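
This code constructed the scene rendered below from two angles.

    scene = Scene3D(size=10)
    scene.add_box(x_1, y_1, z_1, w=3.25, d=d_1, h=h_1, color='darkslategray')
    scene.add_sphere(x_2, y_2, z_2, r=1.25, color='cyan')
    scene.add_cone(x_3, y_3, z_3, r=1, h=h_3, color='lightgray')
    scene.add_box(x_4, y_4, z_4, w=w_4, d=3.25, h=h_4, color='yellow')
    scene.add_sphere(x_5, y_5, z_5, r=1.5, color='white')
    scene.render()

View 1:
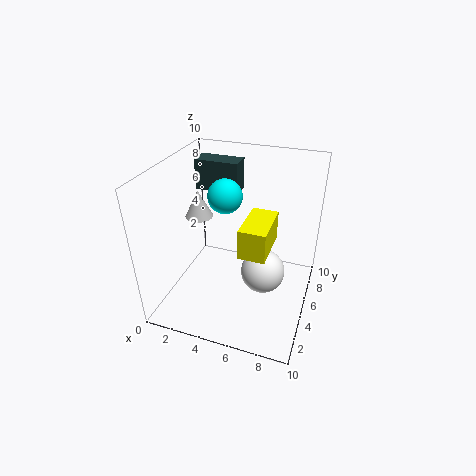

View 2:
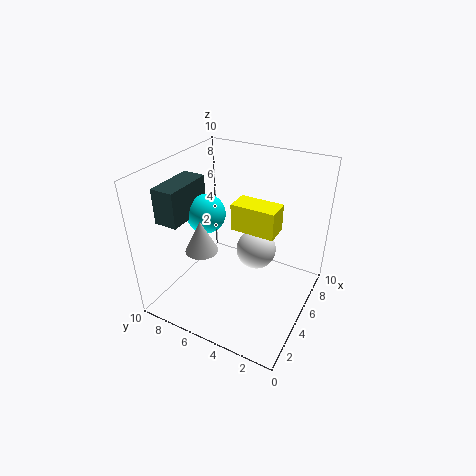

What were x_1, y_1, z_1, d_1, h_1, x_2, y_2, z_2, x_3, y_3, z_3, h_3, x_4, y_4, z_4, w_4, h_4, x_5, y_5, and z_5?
x_1 = 1
y_1 = 7
z_1 = 7.25
d_1 = 1.5
h_1 = 2.25
x_2 = 3.5
y_2 = 6.5
z_2 = 7.25
x_3 = 1.75
y_3 = 5.75
z_3 = 5.75
h_3 = 2
x_4 = 5.75
y_4 = 2.75
z_4 = 5
w_4 = 1.75
h_4 = 2
x_5 = 7
y_5 = 4.5
z_5 = 3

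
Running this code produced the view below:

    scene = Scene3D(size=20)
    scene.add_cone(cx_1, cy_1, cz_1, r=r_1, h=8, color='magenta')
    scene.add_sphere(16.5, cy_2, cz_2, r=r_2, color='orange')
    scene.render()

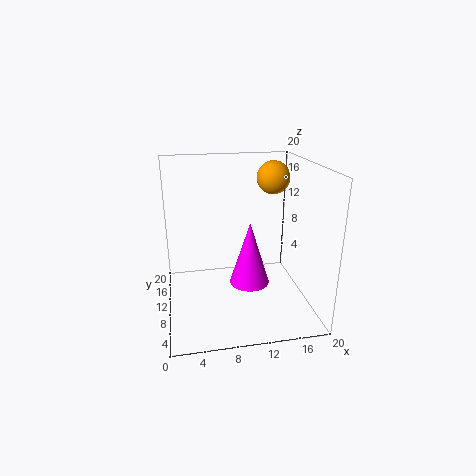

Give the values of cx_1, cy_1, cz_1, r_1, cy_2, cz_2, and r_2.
cx_1 = 10.5, cy_1 = 5, cz_1 = 6, r_1 = 2.5, cy_2 = 15.5, cz_2 = 17, r_2 = 2.5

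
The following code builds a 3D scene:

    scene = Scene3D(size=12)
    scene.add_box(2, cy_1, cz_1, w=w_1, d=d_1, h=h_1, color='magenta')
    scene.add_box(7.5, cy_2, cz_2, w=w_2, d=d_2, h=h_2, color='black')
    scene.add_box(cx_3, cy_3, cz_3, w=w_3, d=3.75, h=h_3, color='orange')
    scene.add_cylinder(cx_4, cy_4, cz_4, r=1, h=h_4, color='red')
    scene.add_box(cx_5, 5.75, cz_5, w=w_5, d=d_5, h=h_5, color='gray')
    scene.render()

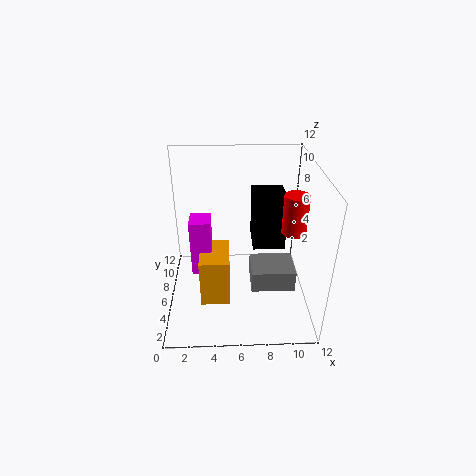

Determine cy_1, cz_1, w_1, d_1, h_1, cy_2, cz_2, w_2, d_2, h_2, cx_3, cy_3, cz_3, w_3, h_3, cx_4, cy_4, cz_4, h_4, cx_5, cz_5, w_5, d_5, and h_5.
cy_1 = 5.75
cz_1 = 2.5
w_1 = 1.75
d_1 = 2
h_1 = 5
cy_2 = 8.25
cz_2 = 3.25
w_2 = 3
d_2 = 3.5
h_2 = 5
cx_3 = 2.75
cy_3 = 4
cz_3 = 0.5
w_3 = 2.5
h_3 = 4.25
cx_4 = 10.5
cy_4 = 5.5
cz_4 = 6.75
h_4 = 3.25
cx_5 = 7.25
cz_5 = 0.25
w_5 = 4
d_5 = 3.25
h_5 = 2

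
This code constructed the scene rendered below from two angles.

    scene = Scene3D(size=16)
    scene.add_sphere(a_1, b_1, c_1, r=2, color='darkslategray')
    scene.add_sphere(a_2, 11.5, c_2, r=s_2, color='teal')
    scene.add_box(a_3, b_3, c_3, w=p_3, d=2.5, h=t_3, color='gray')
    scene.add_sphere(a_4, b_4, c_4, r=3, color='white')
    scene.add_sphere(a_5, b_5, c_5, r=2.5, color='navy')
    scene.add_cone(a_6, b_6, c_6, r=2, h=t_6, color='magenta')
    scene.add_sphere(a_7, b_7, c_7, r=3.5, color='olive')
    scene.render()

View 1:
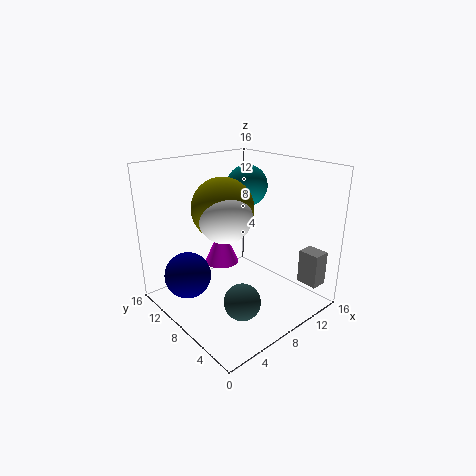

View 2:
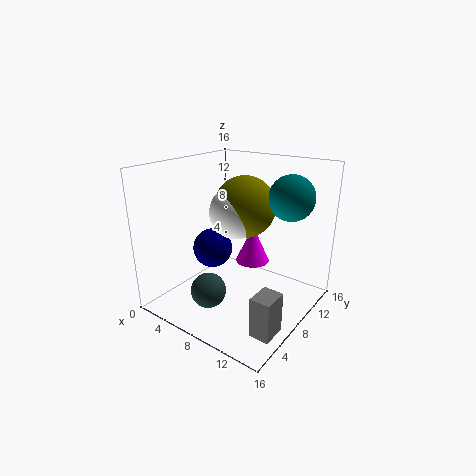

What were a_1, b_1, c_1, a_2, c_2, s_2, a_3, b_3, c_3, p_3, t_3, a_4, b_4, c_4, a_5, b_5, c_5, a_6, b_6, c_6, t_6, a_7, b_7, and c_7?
a_1 = 6; b_1 = 5; c_1 = 2; a_2 = 12.5; c_2 = 12.5; s_2 = 2.5; a_3 = 14; b_3 = 1.5; c_3 = 2; p_3 = 2; t_3 = 4; a_4 = 7; b_4 = 9; c_4 = 10.5; a_5 = 2.5; b_5 = 10; c_5 = 4.5; a_6 = 8; b_6 = 11; c_6 = 4; t_6 = 4.5; a_7 = 7.5; b_7 = 10; c_7 = 11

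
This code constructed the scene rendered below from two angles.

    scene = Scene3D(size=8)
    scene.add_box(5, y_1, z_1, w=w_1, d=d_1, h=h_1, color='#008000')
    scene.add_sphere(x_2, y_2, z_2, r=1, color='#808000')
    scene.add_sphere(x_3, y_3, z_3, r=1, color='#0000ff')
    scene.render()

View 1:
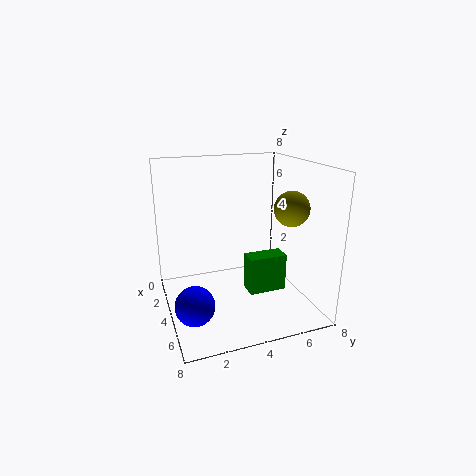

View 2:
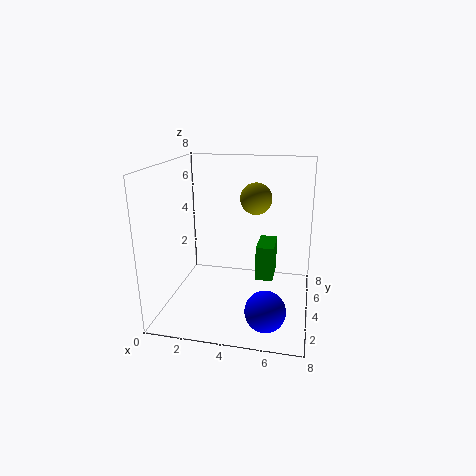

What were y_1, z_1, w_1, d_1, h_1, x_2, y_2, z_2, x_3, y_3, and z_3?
y_1 = 4; z_1 = 1.5; w_1 = 1; d_1 = 2; h_1 = 2; x_2 = 4.5; y_2 = 7; z_2 = 5.5; x_3 = 6; y_3 = 1; z_3 = 1.5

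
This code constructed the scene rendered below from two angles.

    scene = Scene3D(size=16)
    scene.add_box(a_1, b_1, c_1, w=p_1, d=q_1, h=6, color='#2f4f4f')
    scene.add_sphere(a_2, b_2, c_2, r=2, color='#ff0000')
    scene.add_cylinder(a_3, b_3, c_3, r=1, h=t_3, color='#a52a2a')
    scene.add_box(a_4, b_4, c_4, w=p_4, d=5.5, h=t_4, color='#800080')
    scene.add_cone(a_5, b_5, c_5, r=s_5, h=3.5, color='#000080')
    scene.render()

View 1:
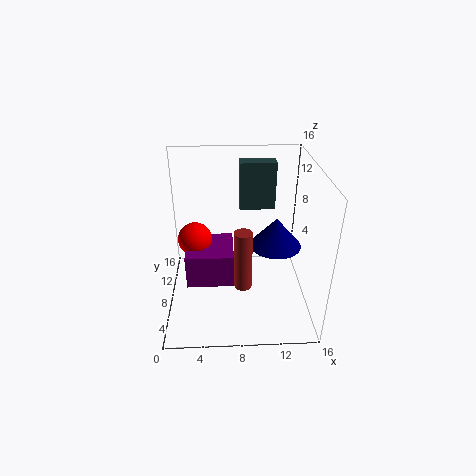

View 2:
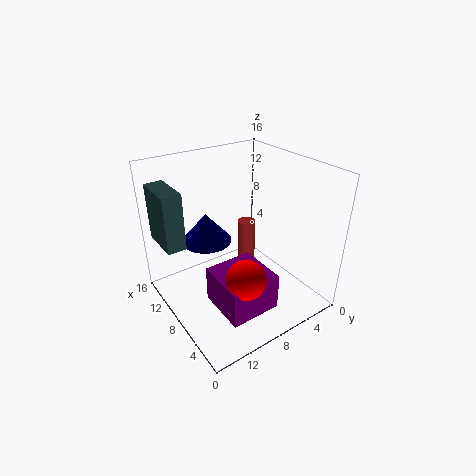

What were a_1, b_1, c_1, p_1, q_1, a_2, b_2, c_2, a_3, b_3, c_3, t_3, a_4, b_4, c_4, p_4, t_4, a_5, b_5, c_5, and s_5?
a_1 = 8.5
b_1 = 14
c_1 = 8.5
p_1 = 4.5
q_1 = 2
a_2 = 3
b_2 = 10.5
c_2 = 6.5
a_3 = 8.5
b_3 = 6.5
c_3 = 2.5
t_3 = 7
a_4 = 2
b_4 = 7
c_4 = 2
p_4 = 5.5
t_4 = 4
a_5 = 12.5
b_5 = 9.5
c_5 = 6
s_5 = 3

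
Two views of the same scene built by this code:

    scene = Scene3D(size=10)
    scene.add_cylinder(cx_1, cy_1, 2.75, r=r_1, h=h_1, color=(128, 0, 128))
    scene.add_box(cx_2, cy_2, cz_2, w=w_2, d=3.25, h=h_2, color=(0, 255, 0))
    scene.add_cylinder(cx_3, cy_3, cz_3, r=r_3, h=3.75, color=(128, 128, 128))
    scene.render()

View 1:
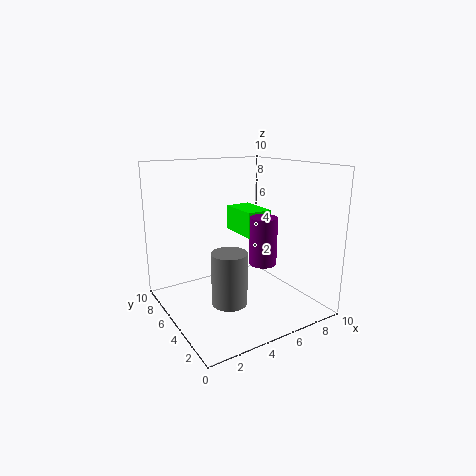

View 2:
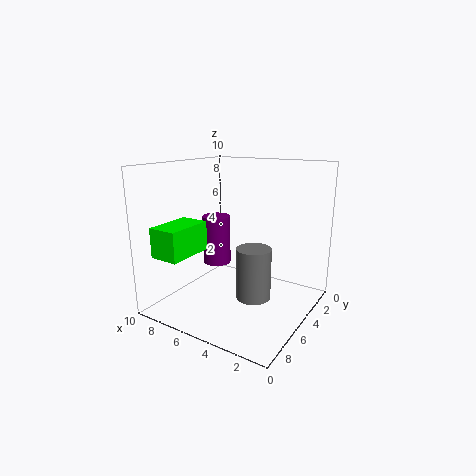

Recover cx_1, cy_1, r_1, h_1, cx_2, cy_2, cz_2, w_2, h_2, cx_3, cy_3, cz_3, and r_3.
cx_1 = 7; cy_1 = 4.75; r_1 = 1; h_1 = 3.5; cx_2 = 6.75; cy_2 = 6.25; cz_2 = 4.25; w_2 = 2; h_2 = 2; cx_3 = 4; cy_3 = 4.5; cz_3 = 0.5; r_3 = 1.25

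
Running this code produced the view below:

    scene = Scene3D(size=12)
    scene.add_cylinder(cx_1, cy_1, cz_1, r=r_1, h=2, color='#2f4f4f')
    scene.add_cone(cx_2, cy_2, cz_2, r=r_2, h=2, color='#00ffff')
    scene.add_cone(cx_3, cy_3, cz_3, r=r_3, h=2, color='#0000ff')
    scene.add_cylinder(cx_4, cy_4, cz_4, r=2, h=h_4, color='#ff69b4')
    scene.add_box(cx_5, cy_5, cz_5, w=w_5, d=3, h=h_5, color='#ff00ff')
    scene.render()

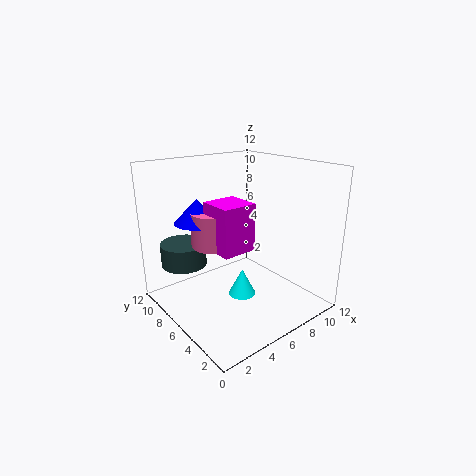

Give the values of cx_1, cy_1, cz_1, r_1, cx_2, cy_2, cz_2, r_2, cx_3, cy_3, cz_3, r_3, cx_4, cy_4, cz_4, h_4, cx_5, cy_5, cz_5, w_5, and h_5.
cx_1 = 3
cy_1 = 10
cz_1 = 3
r_1 = 2
cx_2 = 4
cy_2 = 3
cz_2 = 3
r_2 = 1
cx_3 = 4
cy_3 = 9
cz_3 = 7
r_3 = 2
cx_4 = 5
cy_4 = 8
cz_4 = 5
h_4 = 3
cx_5 = 4
cy_5 = 5
cz_5 = 5
w_5 = 3
h_5 = 4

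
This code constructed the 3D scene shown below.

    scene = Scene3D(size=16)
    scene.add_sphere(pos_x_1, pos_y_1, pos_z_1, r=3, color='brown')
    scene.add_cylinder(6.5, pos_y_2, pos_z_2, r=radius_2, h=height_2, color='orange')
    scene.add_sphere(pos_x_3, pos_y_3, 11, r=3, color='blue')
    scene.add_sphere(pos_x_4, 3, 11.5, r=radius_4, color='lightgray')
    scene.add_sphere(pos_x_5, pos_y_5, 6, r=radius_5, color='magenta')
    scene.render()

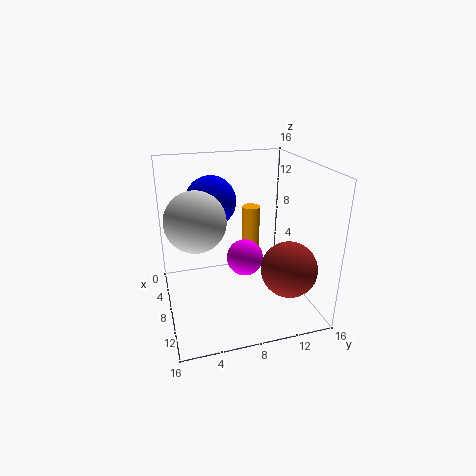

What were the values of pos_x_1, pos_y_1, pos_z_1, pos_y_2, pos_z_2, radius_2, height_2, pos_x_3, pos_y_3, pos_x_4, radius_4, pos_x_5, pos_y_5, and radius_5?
pos_x_1 = 12; pos_y_1 = 12.5; pos_z_1 = 5.5; pos_y_2 = 10; pos_z_2 = 4.5; radius_2 = 1; height_2 = 6.5; pos_x_3 = 3.5; pos_y_3 = 6; pos_x_4 = 10.5; radius_4 = 3; pos_x_5 = 9; pos_y_5 = 8.5; radius_5 = 2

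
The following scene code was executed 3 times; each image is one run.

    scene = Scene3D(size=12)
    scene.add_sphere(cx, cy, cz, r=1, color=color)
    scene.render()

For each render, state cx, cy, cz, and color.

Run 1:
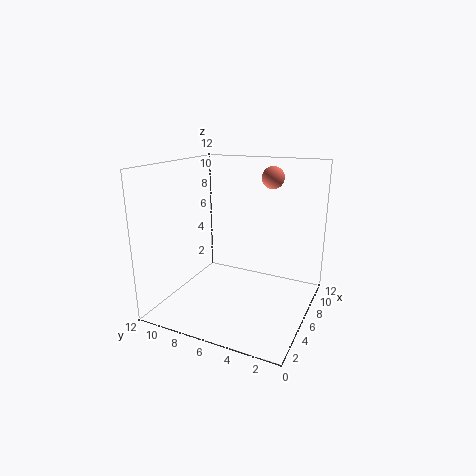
cx = 10; cy = 4.5; cz = 10.5; color = 'salmon'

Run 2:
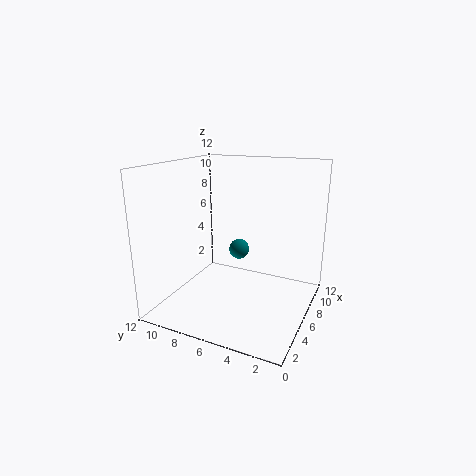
cx = 10.5; cy = 8; cz = 3; color = 'teal'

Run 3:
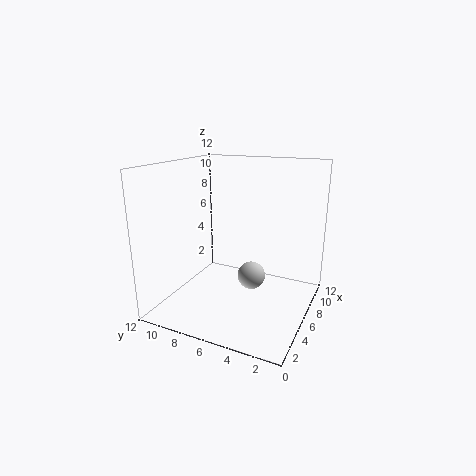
cx = 3; cy = 3.5; cz = 4.5; color = 'lightgray'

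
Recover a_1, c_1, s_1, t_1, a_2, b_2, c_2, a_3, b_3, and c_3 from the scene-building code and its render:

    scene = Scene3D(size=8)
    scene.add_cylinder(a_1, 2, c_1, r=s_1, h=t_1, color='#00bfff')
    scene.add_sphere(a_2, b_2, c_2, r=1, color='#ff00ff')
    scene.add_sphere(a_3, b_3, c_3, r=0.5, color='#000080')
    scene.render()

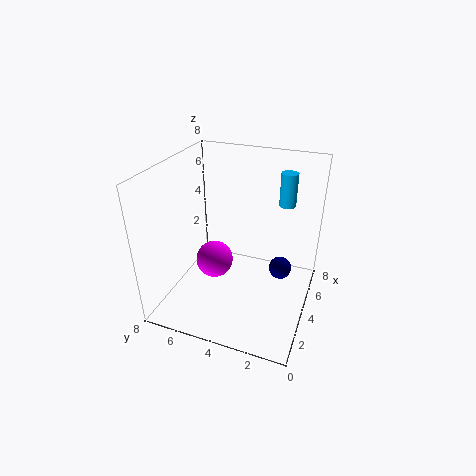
a_1 = 7, c_1 = 5, s_1 = 0.5, t_1 = 2, a_2 = 3, b_2 = 5, c_2 = 3, a_3 = 1.5, b_3 = 1, c_3 = 4.5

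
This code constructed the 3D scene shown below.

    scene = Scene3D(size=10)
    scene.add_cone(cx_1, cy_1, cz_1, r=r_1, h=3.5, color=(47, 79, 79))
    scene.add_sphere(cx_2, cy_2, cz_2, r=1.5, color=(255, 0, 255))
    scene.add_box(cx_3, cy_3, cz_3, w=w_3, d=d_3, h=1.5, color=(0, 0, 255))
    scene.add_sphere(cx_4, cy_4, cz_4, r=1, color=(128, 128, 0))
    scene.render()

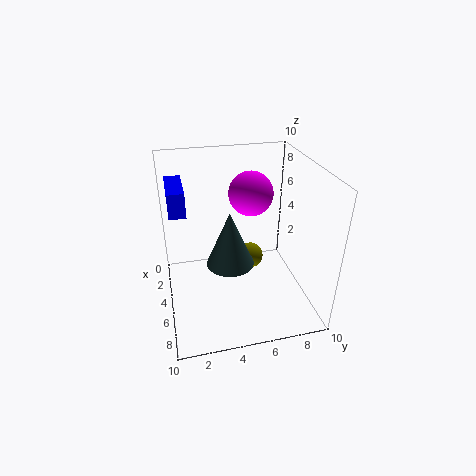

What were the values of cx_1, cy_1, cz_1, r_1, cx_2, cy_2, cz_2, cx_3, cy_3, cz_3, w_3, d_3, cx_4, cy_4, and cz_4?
cx_1 = 7
cy_1 = 4
cz_1 = 4.5
r_1 = 1.5
cx_2 = 4.5
cy_2 = 6
cz_2 = 8
cx_3 = 4
cy_3 = 0.5
cz_3 = 8
w_3 = 3
d_3 = 1
cx_4 = 3
cy_4 = 6.5
cz_4 = 2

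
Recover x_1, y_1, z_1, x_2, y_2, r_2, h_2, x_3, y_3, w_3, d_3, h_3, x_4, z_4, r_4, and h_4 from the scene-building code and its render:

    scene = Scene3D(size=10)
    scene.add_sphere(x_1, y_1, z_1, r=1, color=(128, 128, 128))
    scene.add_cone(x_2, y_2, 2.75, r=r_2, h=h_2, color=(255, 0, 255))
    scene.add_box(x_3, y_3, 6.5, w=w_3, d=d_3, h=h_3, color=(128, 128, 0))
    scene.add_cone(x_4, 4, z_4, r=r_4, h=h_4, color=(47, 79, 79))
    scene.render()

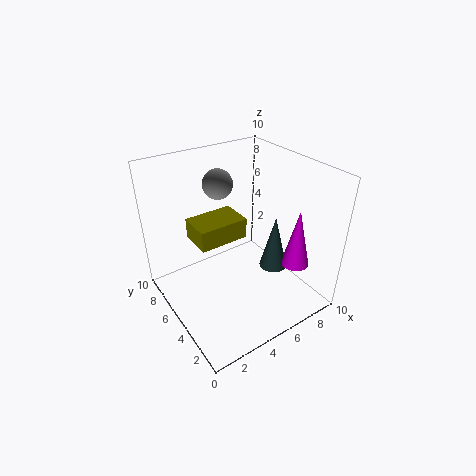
x_1 = 4.25
y_1 = 6.25
z_1 = 8.75
x_2 = 8.5
y_2 = 2.75
r_2 = 1
h_2 = 4.25
x_3 = 1.25
y_3 = 3
w_3 = 3
d_3 = 2
h_3 = 1.25
x_4 = 7.5
z_4 = 2.25
r_4 = 1
h_4 = 4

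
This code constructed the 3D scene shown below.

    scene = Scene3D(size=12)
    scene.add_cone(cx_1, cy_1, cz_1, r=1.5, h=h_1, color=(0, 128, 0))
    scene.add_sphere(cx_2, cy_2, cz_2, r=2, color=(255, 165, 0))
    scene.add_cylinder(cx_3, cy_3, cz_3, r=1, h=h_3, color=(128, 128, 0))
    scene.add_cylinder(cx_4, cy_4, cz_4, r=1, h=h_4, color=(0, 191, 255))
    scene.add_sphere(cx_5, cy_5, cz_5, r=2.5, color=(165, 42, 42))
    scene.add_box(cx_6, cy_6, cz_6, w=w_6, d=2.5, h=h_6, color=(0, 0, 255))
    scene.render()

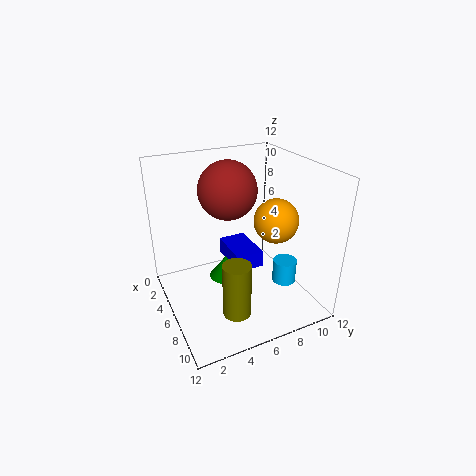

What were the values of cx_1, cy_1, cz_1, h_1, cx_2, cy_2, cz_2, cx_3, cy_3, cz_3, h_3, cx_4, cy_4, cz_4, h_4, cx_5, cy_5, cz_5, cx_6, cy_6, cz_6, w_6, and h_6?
cx_1 = 4.5; cy_1 = 5.5; cz_1 = 1.5; h_1 = 2; cx_2 = 5.5; cy_2 = 10; cz_2 = 6.5; cx_3 = 11; cy_3 = 3.5; cz_3 = 3; h_3 = 4; cx_4 = 8; cy_4 = 9.5; cz_4 = 2; h_4 = 2; cx_5 = 4; cy_5 = 6; cz_5 = 9.5; cx_6 = 2; cy_6 = 6; cz_6 = 2.5; w_6 = 4; h_6 = 1.5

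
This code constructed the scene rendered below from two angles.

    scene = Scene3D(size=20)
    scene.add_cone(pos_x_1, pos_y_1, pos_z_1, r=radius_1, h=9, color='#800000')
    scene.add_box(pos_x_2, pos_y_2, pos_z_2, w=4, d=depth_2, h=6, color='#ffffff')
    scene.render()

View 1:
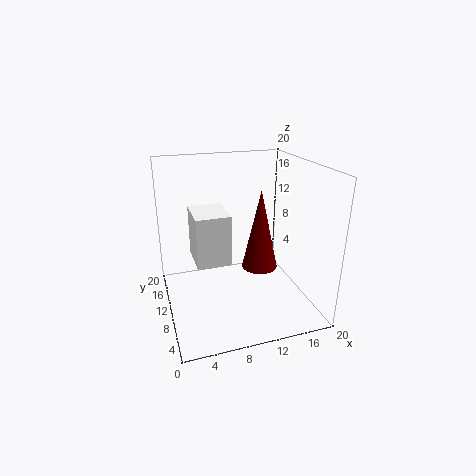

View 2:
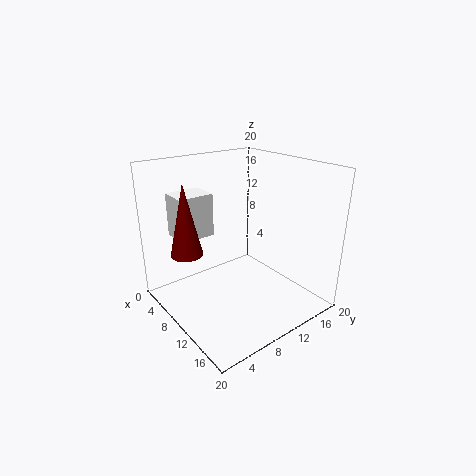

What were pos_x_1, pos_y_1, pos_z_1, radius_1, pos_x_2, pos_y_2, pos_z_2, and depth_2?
pos_x_1 = 10; pos_y_1 = 2; pos_z_1 = 10; radius_1 = 2; pos_x_2 = 3; pos_y_2 = 3; pos_z_2 = 10; depth_2 = 5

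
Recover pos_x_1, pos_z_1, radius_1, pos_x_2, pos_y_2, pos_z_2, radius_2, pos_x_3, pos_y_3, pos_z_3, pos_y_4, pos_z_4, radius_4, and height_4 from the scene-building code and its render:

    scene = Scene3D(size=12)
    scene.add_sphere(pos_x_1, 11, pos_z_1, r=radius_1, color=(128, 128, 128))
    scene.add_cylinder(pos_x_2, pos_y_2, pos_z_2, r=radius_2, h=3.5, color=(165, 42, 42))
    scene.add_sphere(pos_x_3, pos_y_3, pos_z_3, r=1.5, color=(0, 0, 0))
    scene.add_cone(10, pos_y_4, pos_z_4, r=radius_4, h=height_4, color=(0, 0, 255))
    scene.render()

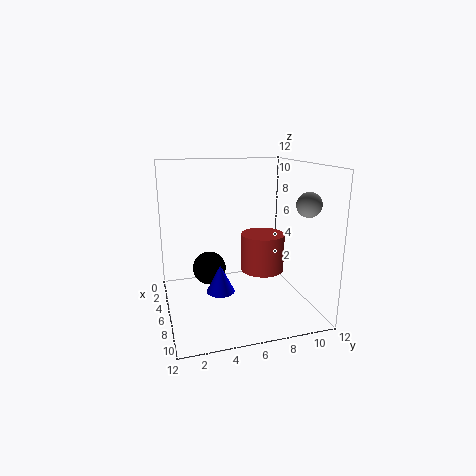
pos_x_1 = 8.5, pos_z_1 = 9, radius_1 = 1, pos_x_2 = 4, pos_y_2 = 9, pos_z_2 = 2, radius_2 = 2, pos_x_3 = 3.5, pos_y_3 = 4, pos_z_3 = 2.5, pos_y_4 = 3.5, pos_z_4 = 3.5, radius_4 = 1, height_4 = 2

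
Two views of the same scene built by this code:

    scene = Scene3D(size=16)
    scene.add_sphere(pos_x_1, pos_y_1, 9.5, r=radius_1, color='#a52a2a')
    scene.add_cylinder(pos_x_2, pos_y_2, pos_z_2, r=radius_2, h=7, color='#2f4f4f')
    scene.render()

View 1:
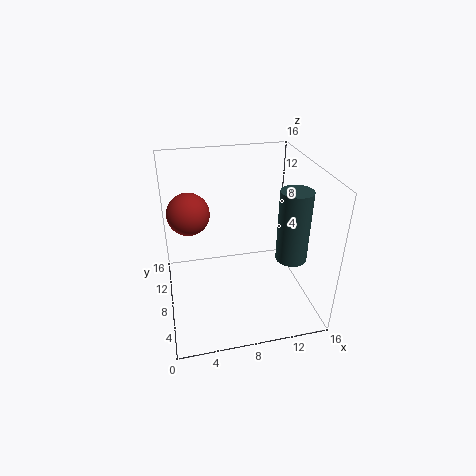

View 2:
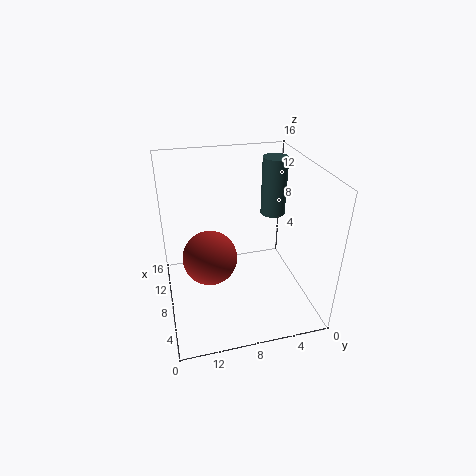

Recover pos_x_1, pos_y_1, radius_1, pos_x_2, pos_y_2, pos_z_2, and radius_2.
pos_x_1 = 3, pos_y_1 = 12, radius_1 = 2.5, pos_x_2 = 12, pos_y_2 = 2.5, pos_z_2 = 8.5, radius_2 = 1.5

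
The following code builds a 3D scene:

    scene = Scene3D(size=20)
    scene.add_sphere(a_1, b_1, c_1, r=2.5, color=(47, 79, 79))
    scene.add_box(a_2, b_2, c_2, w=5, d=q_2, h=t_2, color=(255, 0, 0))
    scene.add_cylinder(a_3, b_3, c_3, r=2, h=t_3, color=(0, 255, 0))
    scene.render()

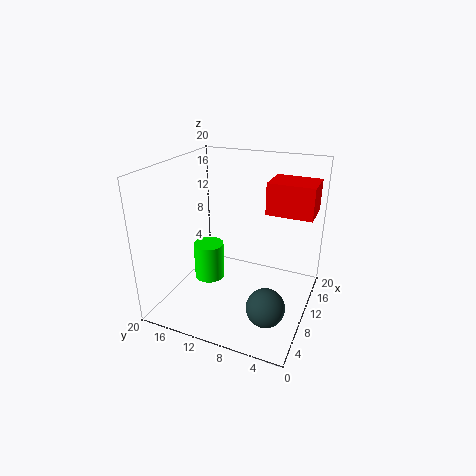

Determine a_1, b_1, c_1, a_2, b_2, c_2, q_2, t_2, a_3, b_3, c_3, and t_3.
a_1 = 5, b_1 = 4, c_1 = 3.5, a_2 = 12.5, b_2 = 0.5, c_2 = 13, q_2 = 6.5, t_2 = 4.5, a_3 = 7, b_3 = 13, c_3 = 5, t_3 = 5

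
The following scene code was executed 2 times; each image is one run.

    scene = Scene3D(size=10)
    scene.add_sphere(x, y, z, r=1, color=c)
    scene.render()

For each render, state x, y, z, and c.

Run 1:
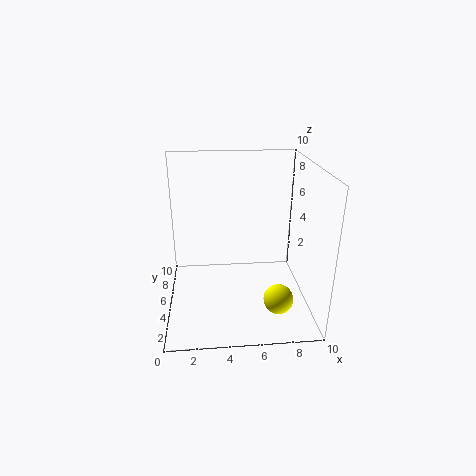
x = 7.5, y = 2.5, z = 1.5, c = 'yellow'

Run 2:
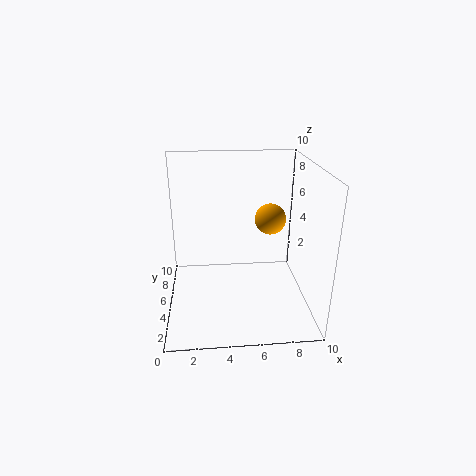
x = 7, y = 4, z = 6.75, c = 'orange'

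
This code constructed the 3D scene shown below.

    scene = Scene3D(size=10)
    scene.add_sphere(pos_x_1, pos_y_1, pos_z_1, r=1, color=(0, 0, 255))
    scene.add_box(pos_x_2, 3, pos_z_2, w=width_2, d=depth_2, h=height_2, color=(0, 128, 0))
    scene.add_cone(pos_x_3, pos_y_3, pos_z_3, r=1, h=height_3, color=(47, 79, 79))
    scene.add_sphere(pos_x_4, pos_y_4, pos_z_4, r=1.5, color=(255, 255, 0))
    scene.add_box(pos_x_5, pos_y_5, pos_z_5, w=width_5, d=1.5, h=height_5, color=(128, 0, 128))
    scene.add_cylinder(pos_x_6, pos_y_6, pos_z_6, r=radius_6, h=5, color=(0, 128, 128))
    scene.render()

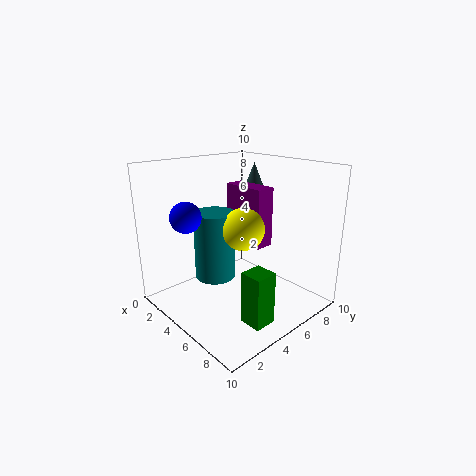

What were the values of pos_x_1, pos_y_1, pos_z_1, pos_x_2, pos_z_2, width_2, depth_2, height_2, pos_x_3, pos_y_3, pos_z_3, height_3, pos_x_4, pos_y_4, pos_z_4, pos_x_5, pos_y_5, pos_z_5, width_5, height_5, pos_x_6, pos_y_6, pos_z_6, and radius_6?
pos_x_1 = 4; pos_y_1 = 1.5; pos_z_1 = 7; pos_x_2 = 7.5; pos_z_2 = 0.5; width_2 = 1.5; depth_2 = 1.5; height_2 = 3.5; pos_x_3 = 2.5; pos_y_3 = 9; pos_z_3 = 7; height_3 = 2.5; pos_x_4 = 5; pos_y_4 = 5.5; pos_z_4 = 5.5; pos_x_5 = 1.5; pos_y_5 = 7; pos_z_5 = 3.5; width_5 = 3.5; height_5 = 4.5; pos_x_6 = 3; pos_y_6 = 4.5; pos_z_6 = 1.5; radius_6 = 1.5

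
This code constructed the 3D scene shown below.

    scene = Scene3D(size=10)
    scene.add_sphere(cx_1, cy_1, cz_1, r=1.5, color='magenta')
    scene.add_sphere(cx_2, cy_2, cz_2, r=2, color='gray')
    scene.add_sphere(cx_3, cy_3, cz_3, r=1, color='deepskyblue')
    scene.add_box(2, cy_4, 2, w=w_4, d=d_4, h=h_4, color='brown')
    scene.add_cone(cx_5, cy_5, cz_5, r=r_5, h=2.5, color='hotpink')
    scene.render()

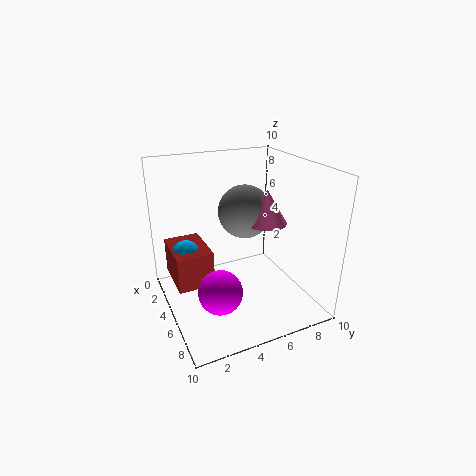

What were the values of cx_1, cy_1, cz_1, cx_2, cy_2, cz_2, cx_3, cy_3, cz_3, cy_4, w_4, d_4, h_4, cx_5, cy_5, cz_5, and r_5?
cx_1 = 6.5; cy_1 = 3; cz_1 = 2; cx_2 = 3; cy_2 = 6.5; cz_2 = 6; cx_3 = 4; cy_3 = 1.5; cz_3 = 4; cy_4 = 0.5; w_4 = 3.5; d_4 = 2.5; h_4 = 2.5; cx_5 = 4.5; cy_5 = 7.5; cz_5 = 5.5; r_5 = 1.5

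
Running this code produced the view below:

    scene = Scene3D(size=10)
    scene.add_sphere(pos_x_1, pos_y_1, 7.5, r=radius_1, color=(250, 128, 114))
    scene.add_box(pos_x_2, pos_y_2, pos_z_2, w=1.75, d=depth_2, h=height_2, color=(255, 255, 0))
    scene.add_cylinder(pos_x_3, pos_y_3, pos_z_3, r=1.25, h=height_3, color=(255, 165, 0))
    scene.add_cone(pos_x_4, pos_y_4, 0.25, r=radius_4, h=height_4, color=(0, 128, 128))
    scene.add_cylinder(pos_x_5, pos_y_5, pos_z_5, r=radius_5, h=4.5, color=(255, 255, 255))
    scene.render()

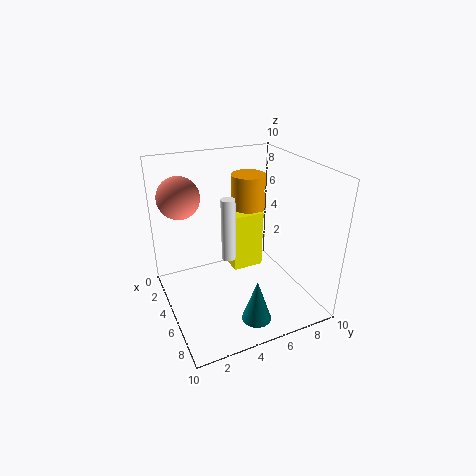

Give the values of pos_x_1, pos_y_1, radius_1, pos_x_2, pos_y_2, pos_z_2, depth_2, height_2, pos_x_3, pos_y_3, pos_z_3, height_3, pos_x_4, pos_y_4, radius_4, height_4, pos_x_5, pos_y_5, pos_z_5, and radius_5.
pos_x_1 = 2.25; pos_y_1 = 1.75; radius_1 = 1.5; pos_x_2 = 2.75; pos_y_2 = 5; pos_z_2 = 2; depth_2 = 2.25; height_2 = 4.25; pos_x_3 = 3; pos_y_3 = 6.75; pos_z_3 = 5.5; height_3 = 3.25; pos_x_4 = 8; pos_y_4 = 5; radius_4 = 1; height_4 = 3; pos_x_5 = 4.5; pos_y_5 = 4.5; pos_z_5 = 3.25; radius_5 = 0.5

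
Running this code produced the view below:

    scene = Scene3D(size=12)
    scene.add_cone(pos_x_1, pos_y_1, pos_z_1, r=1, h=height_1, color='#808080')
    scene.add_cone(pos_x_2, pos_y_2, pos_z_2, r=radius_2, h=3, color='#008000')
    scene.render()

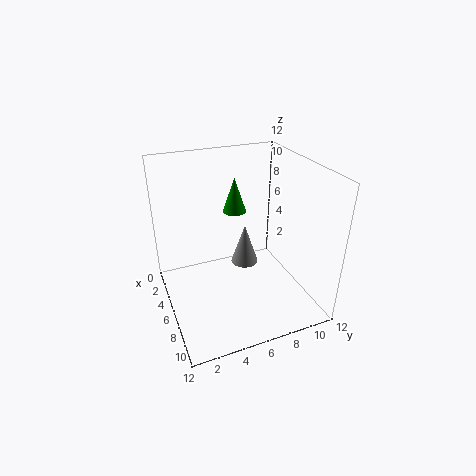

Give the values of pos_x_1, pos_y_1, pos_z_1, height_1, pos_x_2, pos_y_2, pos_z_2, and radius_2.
pos_x_1 = 8.5; pos_y_1 = 5.5; pos_z_1 = 5.5; height_1 = 3; pos_x_2 = 4; pos_y_2 = 6.5; pos_z_2 = 7.5; radius_2 = 1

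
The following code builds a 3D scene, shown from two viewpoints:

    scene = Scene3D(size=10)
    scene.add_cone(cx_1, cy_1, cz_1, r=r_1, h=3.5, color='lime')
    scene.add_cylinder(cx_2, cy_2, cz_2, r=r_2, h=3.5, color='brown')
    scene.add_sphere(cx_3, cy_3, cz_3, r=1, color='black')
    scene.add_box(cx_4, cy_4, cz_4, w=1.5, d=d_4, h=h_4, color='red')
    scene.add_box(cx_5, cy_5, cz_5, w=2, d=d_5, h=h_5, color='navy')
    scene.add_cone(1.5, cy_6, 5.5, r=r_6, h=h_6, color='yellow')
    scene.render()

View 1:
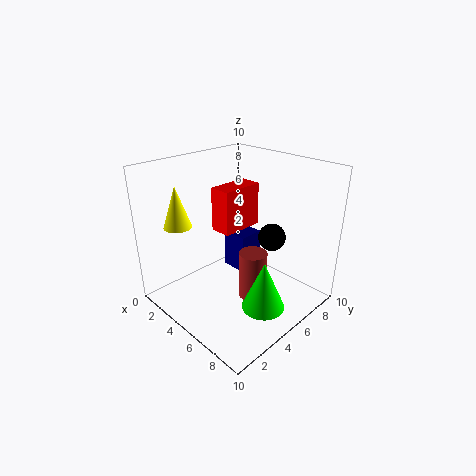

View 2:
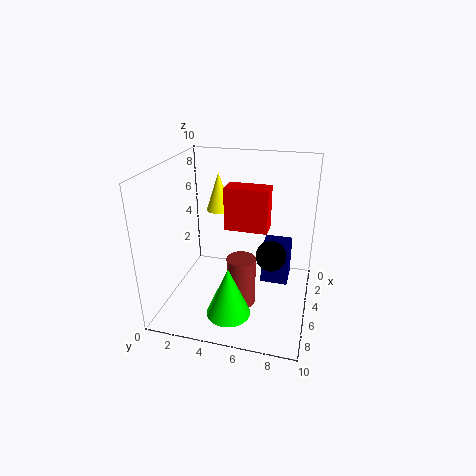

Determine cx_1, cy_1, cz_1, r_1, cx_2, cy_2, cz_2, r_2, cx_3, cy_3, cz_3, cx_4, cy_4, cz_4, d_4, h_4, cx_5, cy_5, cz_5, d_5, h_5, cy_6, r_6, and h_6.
cx_1 = 7.5
cy_1 = 5
cz_1 = 0.5
r_1 = 1.5
cx_2 = 6
cy_2 = 5.5
cz_2 = 0.5
r_2 = 1
cx_3 = 6
cy_3 = 7.5
cz_3 = 4.5
cx_4 = 3.5
cy_4 = 4
cz_4 = 5.5
d_4 = 3
h_4 = 3
cx_5 = 2
cy_5 = 6.5
cz_5 = 1
d_5 = 2
h_5 = 3
cy_6 = 2.5
r_6 = 1
h_6 = 3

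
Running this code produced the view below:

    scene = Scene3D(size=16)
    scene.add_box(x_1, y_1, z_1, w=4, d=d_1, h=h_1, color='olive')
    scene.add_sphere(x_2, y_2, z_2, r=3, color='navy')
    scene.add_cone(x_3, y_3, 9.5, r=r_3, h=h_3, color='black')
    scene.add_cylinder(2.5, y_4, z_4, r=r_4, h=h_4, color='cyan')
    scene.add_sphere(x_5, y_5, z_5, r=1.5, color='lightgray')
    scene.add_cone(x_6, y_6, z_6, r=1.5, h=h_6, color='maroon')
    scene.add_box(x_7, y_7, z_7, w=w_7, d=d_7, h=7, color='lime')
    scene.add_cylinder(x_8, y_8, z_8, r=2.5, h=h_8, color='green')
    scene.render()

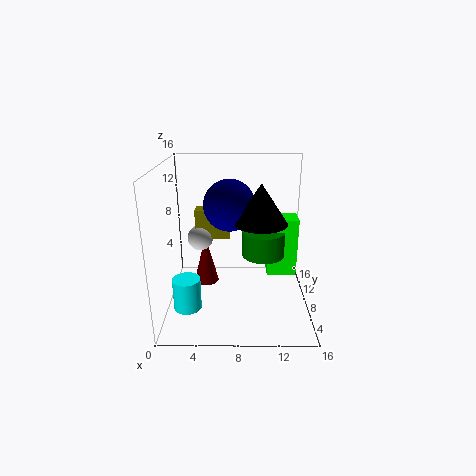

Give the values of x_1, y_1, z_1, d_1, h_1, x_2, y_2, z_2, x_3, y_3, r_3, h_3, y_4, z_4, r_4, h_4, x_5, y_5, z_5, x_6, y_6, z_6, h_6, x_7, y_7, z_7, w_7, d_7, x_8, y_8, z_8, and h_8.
x_1 = 3, y_1 = 10, z_1 = 7, d_1 = 2, h_1 = 3.5, x_2 = 7, y_2 = 10.5, z_2 = 11, x_3 = 10.5, y_3 = 8.5, r_3 = 3, h_3 = 4.5, y_4 = 5, z_4 = 1, r_4 = 1.5, h_4 = 3.5, x_5 = 3.5, y_5 = 10.5, z_5 = 7, x_6 = 4, y_6 = 11, z_6 = 1, h_6 = 6, x_7 = 11.5, y_7 = 9.5, z_7 = 2.5, w_7 = 3.5, d_7 = 3, x_8 = 11, y_8 = 10, z_8 = 5, h_8 = 3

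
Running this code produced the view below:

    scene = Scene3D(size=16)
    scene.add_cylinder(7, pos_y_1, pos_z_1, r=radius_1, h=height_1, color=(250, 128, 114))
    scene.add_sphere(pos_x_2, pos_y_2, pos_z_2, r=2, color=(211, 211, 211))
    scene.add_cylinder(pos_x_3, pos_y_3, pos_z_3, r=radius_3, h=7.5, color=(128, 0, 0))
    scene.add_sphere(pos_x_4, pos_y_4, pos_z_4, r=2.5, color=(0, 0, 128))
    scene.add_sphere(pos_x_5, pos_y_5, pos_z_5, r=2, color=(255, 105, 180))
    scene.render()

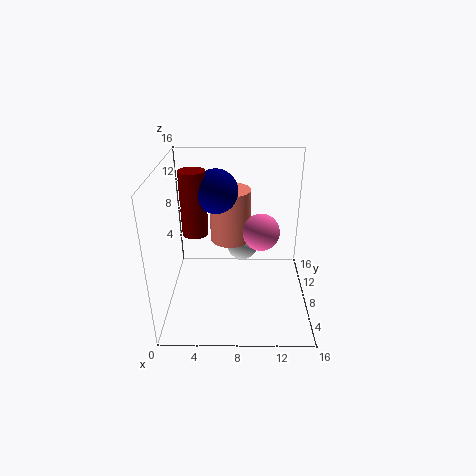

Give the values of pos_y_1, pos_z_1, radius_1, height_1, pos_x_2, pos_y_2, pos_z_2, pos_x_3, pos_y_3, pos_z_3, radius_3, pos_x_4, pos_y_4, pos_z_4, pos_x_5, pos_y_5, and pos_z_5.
pos_y_1 = 12.5
pos_z_1 = 5.5
radius_1 = 2.5
height_1 = 6.5
pos_x_2 = 8.5
pos_y_2 = 13.5
pos_z_2 = 4
pos_x_3 = 3
pos_y_3 = 10
pos_z_3 = 7.5
radius_3 = 1.5
pos_x_4 = 5.5
pos_y_4 = 10.5
pos_z_4 = 12.5
pos_x_5 = 10.5
pos_y_5 = 7.5
pos_z_5 = 9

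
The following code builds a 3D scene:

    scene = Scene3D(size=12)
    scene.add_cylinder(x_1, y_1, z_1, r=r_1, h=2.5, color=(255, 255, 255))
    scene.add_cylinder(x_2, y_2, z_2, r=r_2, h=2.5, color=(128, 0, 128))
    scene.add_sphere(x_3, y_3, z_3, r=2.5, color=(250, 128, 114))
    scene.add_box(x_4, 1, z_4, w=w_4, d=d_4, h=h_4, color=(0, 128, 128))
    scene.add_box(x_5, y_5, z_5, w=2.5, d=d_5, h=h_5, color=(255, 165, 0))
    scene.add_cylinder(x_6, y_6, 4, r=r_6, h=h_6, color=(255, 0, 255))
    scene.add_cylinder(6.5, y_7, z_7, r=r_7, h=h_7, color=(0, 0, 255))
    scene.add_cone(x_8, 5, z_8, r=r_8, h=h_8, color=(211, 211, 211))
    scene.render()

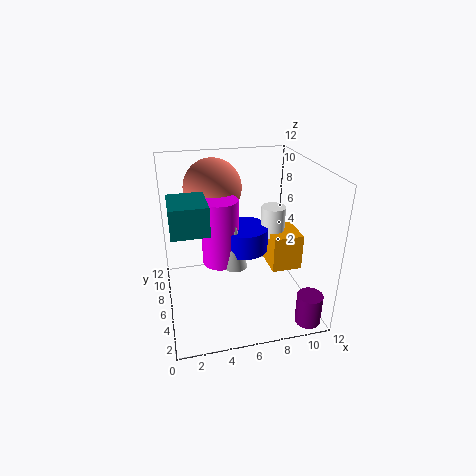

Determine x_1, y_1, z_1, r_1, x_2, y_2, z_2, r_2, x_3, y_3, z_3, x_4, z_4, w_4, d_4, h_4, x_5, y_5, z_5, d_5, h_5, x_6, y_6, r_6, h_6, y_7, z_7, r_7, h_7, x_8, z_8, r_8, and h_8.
x_1 = 9
y_1 = 6
z_1 = 6
r_1 = 1
x_2 = 10.5
y_2 = 1
z_2 = 0.5
r_2 = 1
x_3 = 4.5
y_3 = 9
z_3 = 9.5
x_4 = 0.5
z_4 = 9
w_4 = 2.5
d_4 = 3
h_4 = 2
x_5 = 8.5
y_5 = 4
z_5 = 3.5
d_5 = 3
h_5 = 3
x_6 = 4.5
y_6 = 6
r_6 = 1.5
h_6 = 5.5
y_7 = 6
z_7 = 5
r_7 = 2
h_7 = 2
x_8 = 5.5
z_8 = 4
r_8 = 1
h_8 = 4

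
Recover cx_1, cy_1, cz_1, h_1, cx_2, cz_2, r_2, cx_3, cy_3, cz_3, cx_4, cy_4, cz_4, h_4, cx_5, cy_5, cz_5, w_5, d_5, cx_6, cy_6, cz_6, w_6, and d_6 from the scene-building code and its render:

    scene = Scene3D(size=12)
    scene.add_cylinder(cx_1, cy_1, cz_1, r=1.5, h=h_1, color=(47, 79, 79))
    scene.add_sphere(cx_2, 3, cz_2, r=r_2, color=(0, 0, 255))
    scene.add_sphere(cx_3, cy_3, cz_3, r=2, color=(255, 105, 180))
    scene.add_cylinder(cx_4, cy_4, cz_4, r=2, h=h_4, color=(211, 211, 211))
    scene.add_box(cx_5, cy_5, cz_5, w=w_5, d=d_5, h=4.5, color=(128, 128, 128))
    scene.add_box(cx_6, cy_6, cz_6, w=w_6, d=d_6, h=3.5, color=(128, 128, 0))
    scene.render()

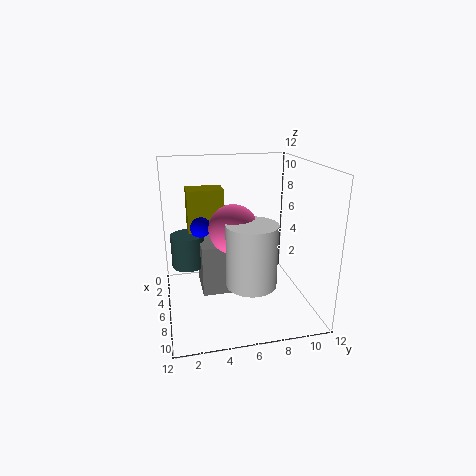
cx_1 = 3
cy_1 = 2
cz_1 = 2.5
h_1 = 3
cx_2 = 5
cz_2 = 7
r_2 = 1
cx_3 = 6.5
cy_3 = 5.5
cz_3 = 7
cx_4 = 8.5
cy_4 = 6.5
cz_4 = 3
h_4 = 5
cx_5 = 2
cy_5 = 3
cz_5 = 0.5
w_5 = 3.5
d_5 = 3
cx_6 = 3.5
cy_6 = 2
cz_6 = 6.5
w_6 = 2
d_6 = 3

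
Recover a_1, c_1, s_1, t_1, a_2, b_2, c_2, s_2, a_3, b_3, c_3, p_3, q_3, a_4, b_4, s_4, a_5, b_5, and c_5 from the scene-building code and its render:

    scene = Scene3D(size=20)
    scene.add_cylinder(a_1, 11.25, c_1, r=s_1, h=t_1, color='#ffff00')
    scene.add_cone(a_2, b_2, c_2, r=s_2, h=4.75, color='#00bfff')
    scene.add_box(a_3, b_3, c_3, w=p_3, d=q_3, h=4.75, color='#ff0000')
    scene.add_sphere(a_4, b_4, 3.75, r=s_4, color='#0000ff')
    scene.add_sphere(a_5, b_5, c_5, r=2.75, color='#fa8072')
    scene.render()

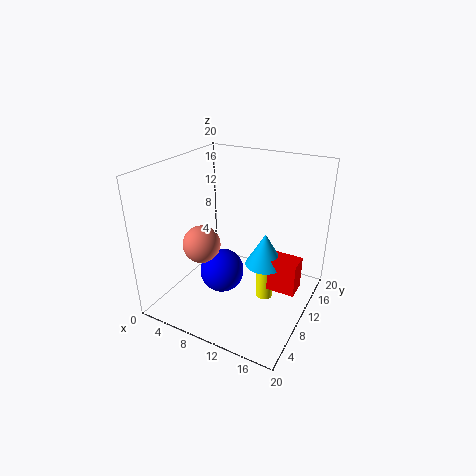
a_1 = 13.75, c_1 = 0.75, s_1 = 1.25, t_1 = 6.5, a_2 = 13.5, b_2 = 11.5, c_2 = 6, s_2 = 2.75, a_3 = 13.25, b_3 = 10.25, c_3 = 2.75, p_3 = 5.25, q_3 = 3, a_4 = 7.25, b_4 = 10, s_4 = 3.25, a_5 = 4.5, b_5 = 9, c_5 = 8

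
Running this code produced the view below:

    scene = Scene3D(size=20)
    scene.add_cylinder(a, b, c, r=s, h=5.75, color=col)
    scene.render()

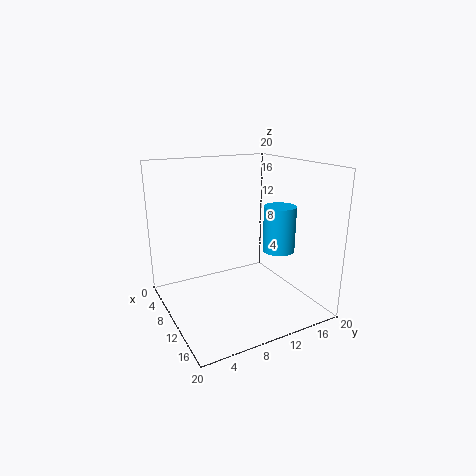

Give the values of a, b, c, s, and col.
a = 15.75, b = 12.75, c = 9.75, s = 2, col = 'deepskyblue'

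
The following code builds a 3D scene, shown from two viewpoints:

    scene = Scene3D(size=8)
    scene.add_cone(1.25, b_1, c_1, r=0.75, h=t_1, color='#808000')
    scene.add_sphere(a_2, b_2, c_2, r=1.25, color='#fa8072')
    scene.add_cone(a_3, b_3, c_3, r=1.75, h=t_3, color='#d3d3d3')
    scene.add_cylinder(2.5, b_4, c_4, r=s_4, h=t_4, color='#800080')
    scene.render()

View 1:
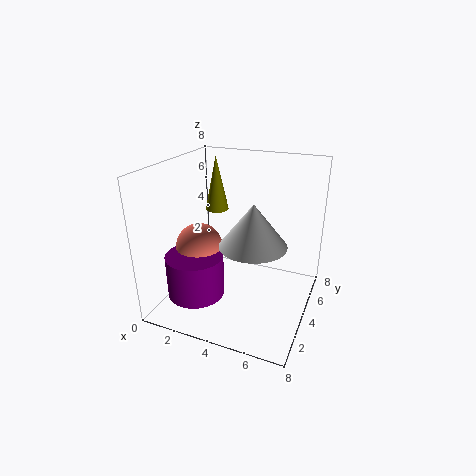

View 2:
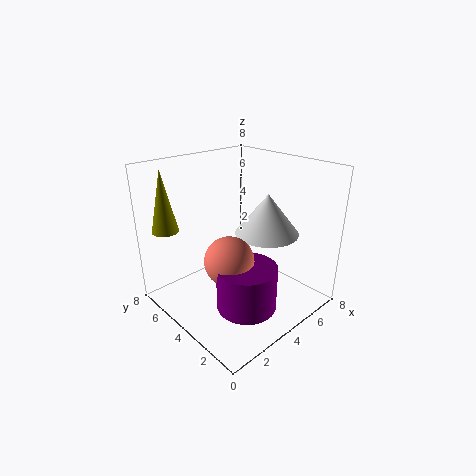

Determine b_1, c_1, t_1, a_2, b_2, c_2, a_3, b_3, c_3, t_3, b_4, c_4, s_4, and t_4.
b_1 = 7; c_1 = 4.25; t_1 = 3.5; a_2 = 2.25; b_2 = 2.75; c_2 = 3.75; a_3 = 5.25; b_3 = 3; c_3 = 4.25; t_3 = 2.25; b_4 = 1.75; c_4 = 1.5; s_4 = 1.5; t_4 = 2.25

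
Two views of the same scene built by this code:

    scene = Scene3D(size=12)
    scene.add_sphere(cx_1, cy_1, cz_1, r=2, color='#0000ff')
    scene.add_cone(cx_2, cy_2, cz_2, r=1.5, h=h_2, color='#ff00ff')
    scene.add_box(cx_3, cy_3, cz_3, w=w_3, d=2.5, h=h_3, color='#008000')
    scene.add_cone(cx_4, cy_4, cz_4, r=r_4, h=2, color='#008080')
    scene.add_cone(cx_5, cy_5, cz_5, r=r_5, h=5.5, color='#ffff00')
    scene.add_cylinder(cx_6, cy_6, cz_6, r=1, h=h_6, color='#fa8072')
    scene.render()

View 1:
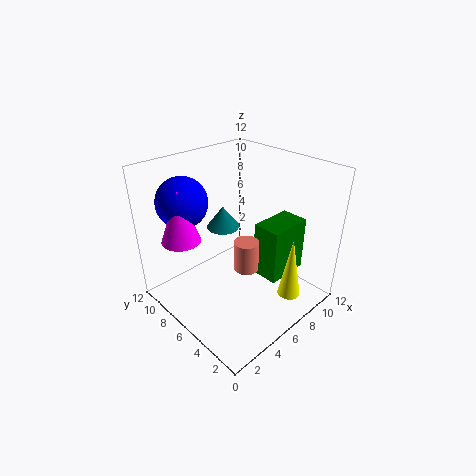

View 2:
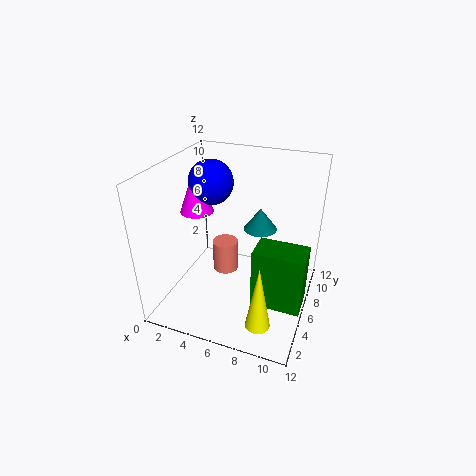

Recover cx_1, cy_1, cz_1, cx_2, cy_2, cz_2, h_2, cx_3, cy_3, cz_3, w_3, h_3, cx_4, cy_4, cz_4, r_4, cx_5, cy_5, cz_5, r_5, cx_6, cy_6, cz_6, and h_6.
cx_1 = 2.5, cy_1 = 8.5, cz_1 = 9.5, cx_2 = 1.5, cy_2 = 7.5, cz_2 = 7, h_2 = 4, cx_3 = 8, cy_3 = 3.5, cz_3 = 1.5, w_3 = 4, h_3 = 5, cx_4 = 7, cy_4 = 9, cz_4 = 5.5, r_4 = 1.5, cx_5 = 9, cy_5 = 2.5, cz_5 = 0.5, r_5 = 1, cx_6 = 5.5, cy_6 = 4.5, cz_6 = 4, h_6 = 2.5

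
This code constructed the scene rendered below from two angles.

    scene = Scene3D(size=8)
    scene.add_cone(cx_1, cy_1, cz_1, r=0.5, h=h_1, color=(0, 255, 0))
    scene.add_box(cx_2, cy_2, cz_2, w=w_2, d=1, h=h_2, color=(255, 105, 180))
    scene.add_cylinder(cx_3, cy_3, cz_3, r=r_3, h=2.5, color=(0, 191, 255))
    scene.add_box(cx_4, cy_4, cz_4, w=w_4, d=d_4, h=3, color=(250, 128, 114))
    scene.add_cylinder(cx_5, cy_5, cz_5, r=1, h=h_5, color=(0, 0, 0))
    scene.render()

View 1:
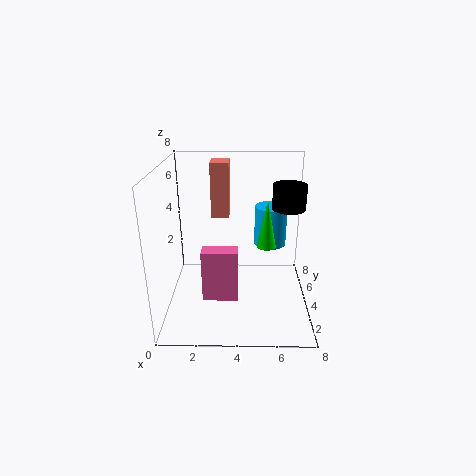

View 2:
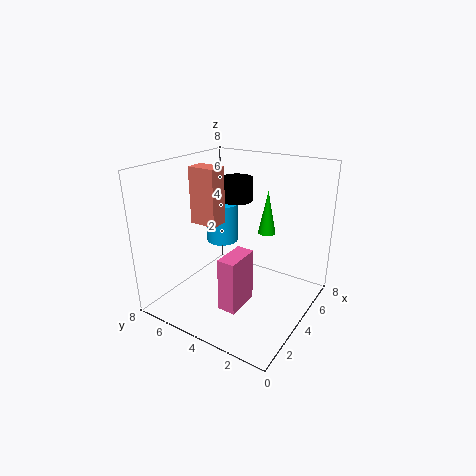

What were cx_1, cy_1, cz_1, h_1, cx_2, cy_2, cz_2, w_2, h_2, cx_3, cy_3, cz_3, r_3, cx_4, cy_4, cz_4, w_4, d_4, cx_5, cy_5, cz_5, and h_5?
cx_1 = 5.5; cy_1 = 3; cz_1 = 4; h_1 = 2.5; cx_2 = 2; cy_2 = 3; cz_2 = 0.5; w_2 = 2; h_2 = 3; cx_3 = 6; cy_3 = 6.5; cz_3 = 2.5; r_3 = 1; cx_4 = 2.5; cy_4 = 4.5; cz_4 = 5; w_4 = 1; d_4 = 1.5; cx_5 = 7; cy_5 = 6; cz_5 = 5; h_5 = 1.5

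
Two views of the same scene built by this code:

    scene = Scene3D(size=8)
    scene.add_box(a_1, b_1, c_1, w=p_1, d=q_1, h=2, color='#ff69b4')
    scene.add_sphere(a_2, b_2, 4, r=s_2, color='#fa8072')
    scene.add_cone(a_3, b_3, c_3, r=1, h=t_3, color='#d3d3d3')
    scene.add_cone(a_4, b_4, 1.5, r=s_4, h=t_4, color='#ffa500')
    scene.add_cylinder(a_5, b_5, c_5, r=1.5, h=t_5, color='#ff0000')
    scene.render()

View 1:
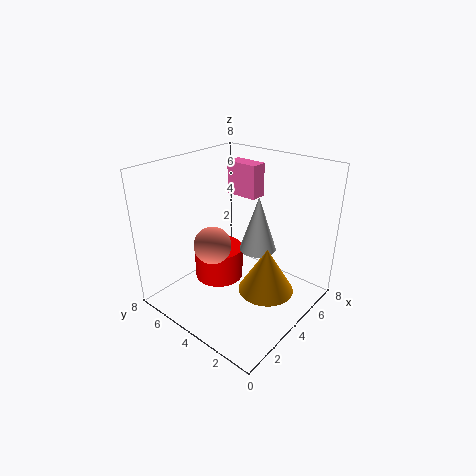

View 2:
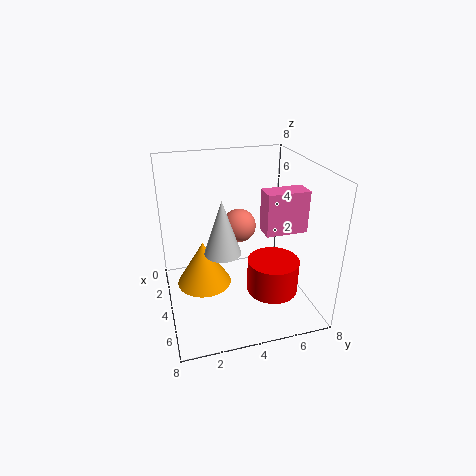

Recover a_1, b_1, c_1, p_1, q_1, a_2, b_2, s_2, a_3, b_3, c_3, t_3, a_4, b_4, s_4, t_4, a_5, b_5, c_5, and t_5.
a_1 = 6; b_1 = 4.5; c_1 = 5.5; p_1 = 1; q_1 = 2; a_2 = 2.5; b_2 = 4.5; s_2 = 1; a_3 = 4.5; b_3 = 3; c_3 = 3.5; t_3 = 3; a_4 = 4; b_4 = 2; s_4 = 1.5; t_4 = 2.5; a_5 = 4.5; b_5 = 6; c_5 = 0.5; t_5 = 2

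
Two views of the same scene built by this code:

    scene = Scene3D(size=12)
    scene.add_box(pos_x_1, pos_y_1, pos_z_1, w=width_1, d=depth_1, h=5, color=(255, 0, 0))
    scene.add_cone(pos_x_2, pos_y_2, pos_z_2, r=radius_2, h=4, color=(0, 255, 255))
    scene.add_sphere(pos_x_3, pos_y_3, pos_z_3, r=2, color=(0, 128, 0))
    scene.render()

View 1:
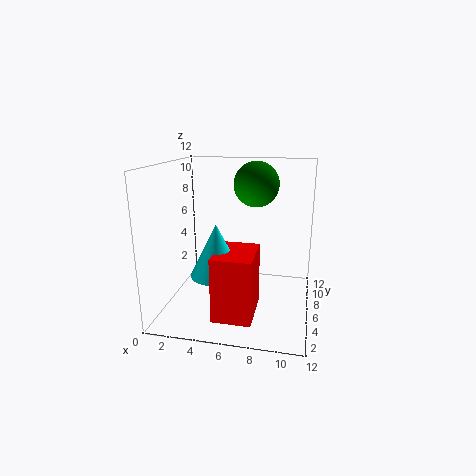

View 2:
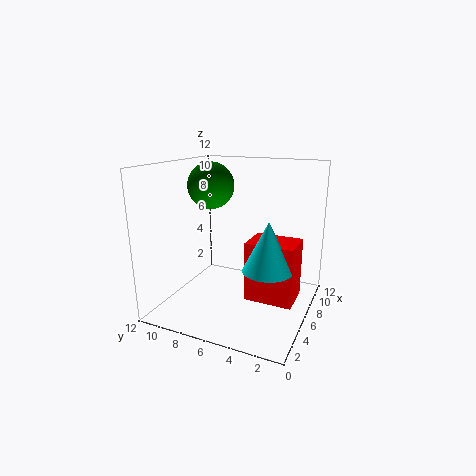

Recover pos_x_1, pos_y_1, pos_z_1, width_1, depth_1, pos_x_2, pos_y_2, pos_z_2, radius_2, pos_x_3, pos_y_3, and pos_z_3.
pos_x_1 = 5; pos_y_1 = 1; pos_z_1 = 1; width_1 = 3; depth_1 = 4; pos_x_2 = 5; pos_y_2 = 3; pos_z_2 = 4; radius_2 = 2; pos_x_3 = 7; pos_y_3 = 9; pos_z_3 = 10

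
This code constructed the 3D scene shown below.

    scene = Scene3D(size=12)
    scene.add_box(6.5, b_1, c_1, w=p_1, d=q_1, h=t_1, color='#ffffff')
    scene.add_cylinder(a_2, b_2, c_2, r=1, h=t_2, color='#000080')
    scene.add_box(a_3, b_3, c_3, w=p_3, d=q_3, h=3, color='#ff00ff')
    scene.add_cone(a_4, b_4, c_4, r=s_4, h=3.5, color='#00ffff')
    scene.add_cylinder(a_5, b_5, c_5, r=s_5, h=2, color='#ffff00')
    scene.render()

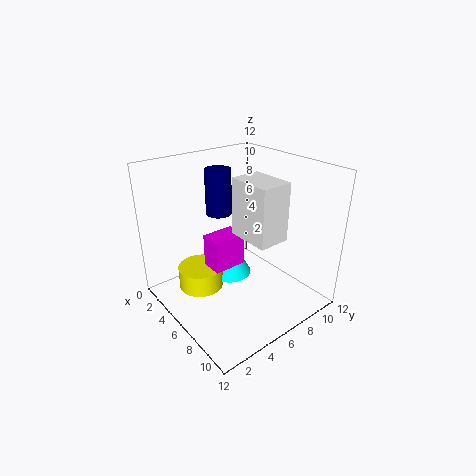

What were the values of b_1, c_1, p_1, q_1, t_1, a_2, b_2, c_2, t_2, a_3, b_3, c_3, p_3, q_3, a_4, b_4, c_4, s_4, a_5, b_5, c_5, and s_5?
b_1 = 5, c_1 = 7, p_1 = 3.5, q_1 = 2.5, t_1 = 4.5, a_2 = 5.5, b_2 = 4.5, c_2 = 8.5, t_2 = 3.5, a_3 = 3, b_3 = 4.5, c_3 = 2.5, p_3 = 2, q_3 = 3, a_4 = 3.5, b_4 = 7, c_4 = 1, s_4 = 2, a_5 = 3, b_5 = 4, c_5 = 0.5, s_5 = 2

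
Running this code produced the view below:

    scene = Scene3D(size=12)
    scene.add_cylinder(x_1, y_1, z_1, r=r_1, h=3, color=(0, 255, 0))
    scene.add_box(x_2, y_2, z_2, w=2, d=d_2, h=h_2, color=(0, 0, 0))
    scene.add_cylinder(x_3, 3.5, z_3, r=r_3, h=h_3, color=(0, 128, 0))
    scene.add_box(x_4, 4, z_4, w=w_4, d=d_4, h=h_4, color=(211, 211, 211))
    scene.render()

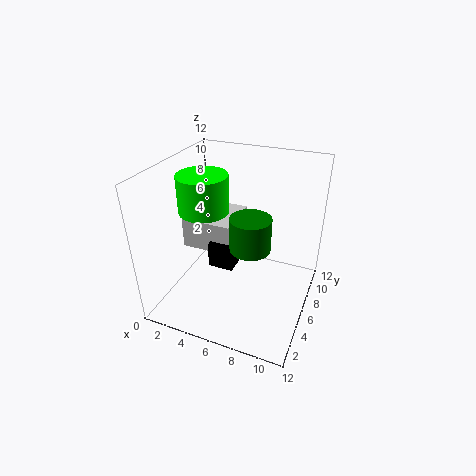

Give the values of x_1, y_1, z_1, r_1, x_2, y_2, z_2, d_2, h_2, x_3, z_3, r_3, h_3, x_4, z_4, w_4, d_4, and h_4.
x_1 = 3.5; y_1 = 5; z_1 = 8.5; r_1 = 2; x_2 = 4.5; y_2 = 3.5; z_2 = 4.5; d_2 = 1.5; h_2 = 2; x_3 = 8; z_3 = 7; r_3 = 1.5; h_3 = 2.5; x_4 = 2; z_4 = 5.5; w_4 = 4; d_4 = 4; h_4 = 2.5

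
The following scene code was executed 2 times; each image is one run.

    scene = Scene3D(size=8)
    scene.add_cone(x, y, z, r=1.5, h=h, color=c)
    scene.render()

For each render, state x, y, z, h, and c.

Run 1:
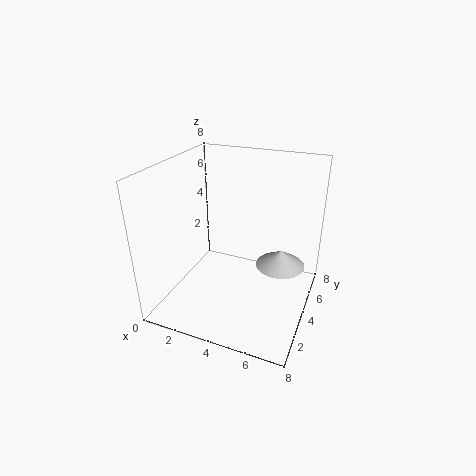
x = 6; y = 6; z = 1.5; h = 1; c = 'lightgray'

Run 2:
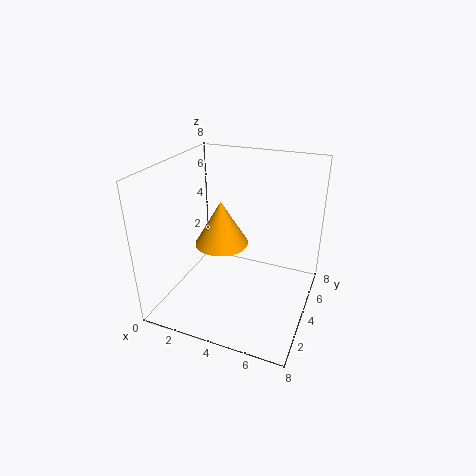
x = 3; y = 4; z = 3.5; h = 2.5; c = 'orange'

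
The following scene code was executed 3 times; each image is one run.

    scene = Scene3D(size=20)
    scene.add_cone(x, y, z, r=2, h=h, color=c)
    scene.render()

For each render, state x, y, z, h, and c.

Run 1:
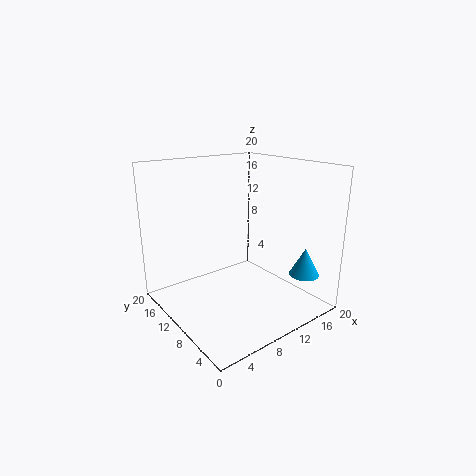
x = 15.5, y = 2.5, z = 5.75, h = 3.75, c = 'deepskyblue'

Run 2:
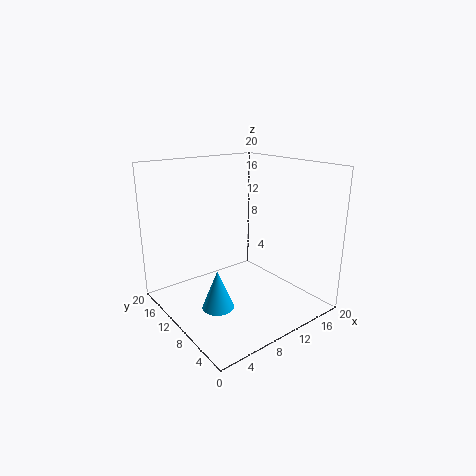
x = 4, y = 6.25, z = 3.25, h = 5, c = 'deepskyblue'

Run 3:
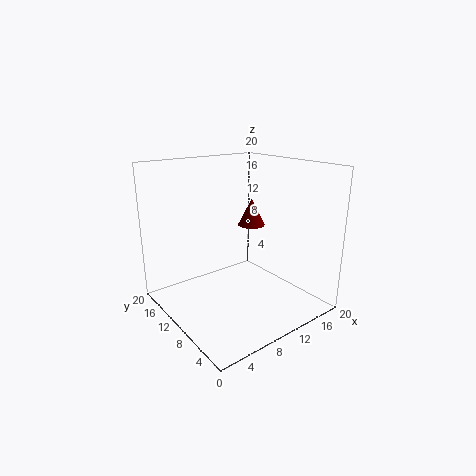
x = 14.25, y = 12.25, z = 10.5, h = 4, c = 'maroon'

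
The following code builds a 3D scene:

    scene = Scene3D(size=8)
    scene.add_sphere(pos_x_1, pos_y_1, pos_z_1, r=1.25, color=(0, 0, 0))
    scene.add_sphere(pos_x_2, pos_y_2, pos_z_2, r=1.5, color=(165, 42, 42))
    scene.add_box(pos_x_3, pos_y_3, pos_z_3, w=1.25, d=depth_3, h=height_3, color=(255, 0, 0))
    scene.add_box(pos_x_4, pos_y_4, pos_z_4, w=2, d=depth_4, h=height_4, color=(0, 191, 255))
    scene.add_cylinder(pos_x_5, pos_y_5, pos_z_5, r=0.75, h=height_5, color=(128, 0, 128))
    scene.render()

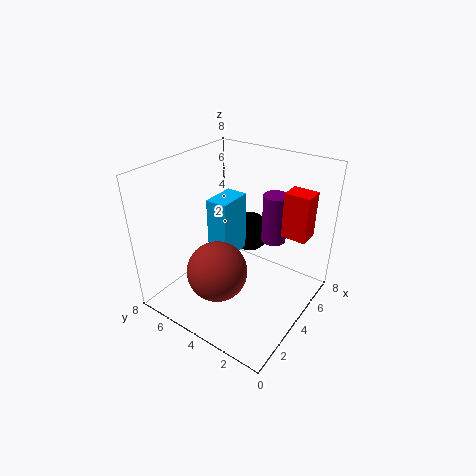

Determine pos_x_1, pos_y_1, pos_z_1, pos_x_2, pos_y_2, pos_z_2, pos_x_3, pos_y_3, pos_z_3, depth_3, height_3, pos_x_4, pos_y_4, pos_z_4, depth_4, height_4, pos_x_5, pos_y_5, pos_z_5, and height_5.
pos_x_1 = 6.75
pos_y_1 = 5
pos_z_1 = 2.75
pos_x_2 = 1.5
pos_y_2 = 3.5
pos_z_2 = 3.5
pos_x_3 = 6.25
pos_y_3 = 1
pos_z_3 = 3.5
depth_3 = 1.5
height_3 = 2.75
pos_x_4 = 3.5
pos_y_4 = 4.5
pos_z_4 = 2.5
depth_4 = 1.25
height_4 = 3.5
pos_x_5 = 6.75
pos_y_5 = 3.25
pos_z_5 = 2.75
height_5 = 3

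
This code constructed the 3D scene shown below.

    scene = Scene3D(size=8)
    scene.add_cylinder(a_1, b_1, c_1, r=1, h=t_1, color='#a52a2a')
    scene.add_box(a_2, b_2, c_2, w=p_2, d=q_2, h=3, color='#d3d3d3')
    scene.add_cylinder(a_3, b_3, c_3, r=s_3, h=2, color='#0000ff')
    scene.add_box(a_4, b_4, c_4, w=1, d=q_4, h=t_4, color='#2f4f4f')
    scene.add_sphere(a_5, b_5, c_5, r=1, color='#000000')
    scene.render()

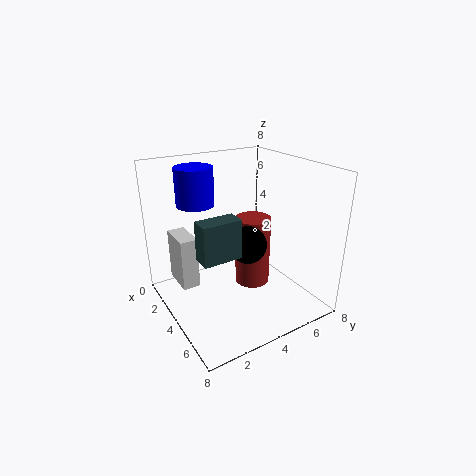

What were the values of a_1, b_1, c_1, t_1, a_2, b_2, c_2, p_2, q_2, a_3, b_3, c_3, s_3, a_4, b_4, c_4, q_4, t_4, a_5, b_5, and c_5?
a_1 = 4, b_1 = 5, c_1 = 1, t_1 = 4, a_2 = 1, b_2 = 1, c_2 = 1, p_2 = 2, q_2 = 1, a_3 = 3, b_3 = 2, c_3 = 6, s_3 = 1, a_4 = 5, b_4 = 1, c_4 = 4, q_4 = 2, t_4 = 2, a_5 = 5, b_5 = 4, c_5 = 4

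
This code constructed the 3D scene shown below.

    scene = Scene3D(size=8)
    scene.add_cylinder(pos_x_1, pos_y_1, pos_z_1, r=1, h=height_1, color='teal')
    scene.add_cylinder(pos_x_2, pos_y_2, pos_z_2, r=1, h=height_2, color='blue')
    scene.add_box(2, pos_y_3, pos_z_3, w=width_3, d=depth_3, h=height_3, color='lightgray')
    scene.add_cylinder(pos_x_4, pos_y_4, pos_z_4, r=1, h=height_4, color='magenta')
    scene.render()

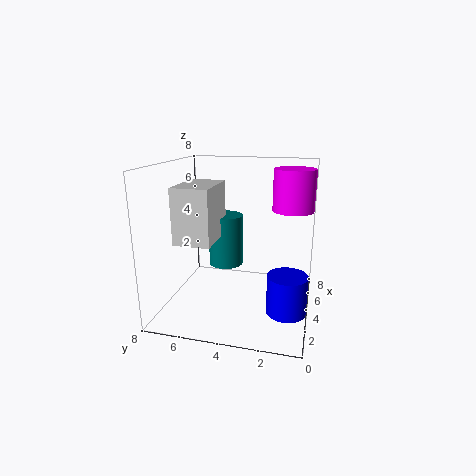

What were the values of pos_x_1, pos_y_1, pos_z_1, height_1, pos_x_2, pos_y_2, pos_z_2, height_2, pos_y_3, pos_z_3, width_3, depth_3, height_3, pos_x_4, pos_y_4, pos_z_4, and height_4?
pos_x_1 = 5; pos_y_1 = 5; pos_z_1 = 2; height_1 = 3; pos_x_2 = 2; pos_y_2 = 1; pos_z_2 = 1; height_2 = 2; pos_y_3 = 5; pos_z_3 = 4; width_3 = 3; depth_3 = 2; height_3 = 3; pos_x_4 = 3; pos_y_4 = 1; pos_z_4 = 6; height_4 = 2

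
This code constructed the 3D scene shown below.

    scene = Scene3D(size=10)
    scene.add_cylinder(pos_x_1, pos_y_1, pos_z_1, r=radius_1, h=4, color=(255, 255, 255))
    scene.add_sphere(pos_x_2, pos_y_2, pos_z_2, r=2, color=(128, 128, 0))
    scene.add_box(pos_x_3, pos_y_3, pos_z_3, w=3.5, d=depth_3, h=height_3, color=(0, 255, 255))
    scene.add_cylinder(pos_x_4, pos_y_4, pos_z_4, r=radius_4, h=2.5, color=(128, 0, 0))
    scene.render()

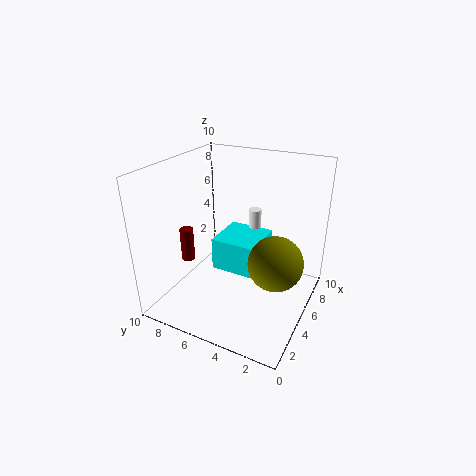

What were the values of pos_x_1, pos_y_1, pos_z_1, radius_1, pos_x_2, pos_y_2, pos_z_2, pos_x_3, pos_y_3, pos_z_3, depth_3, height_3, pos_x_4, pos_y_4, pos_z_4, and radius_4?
pos_x_1 = 9; pos_y_1 = 5.5; pos_z_1 = 1.5; radius_1 = 0.5; pos_x_2 = 6; pos_y_2 = 2.5; pos_z_2 = 3; pos_x_3 = 5.5; pos_y_3 = 4; pos_z_3 = 1.5; depth_3 = 3.5; height_3 = 2.5; pos_x_4 = 4.5; pos_y_4 = 9; pos_z_4 = 2.5; radius_4 = 0.5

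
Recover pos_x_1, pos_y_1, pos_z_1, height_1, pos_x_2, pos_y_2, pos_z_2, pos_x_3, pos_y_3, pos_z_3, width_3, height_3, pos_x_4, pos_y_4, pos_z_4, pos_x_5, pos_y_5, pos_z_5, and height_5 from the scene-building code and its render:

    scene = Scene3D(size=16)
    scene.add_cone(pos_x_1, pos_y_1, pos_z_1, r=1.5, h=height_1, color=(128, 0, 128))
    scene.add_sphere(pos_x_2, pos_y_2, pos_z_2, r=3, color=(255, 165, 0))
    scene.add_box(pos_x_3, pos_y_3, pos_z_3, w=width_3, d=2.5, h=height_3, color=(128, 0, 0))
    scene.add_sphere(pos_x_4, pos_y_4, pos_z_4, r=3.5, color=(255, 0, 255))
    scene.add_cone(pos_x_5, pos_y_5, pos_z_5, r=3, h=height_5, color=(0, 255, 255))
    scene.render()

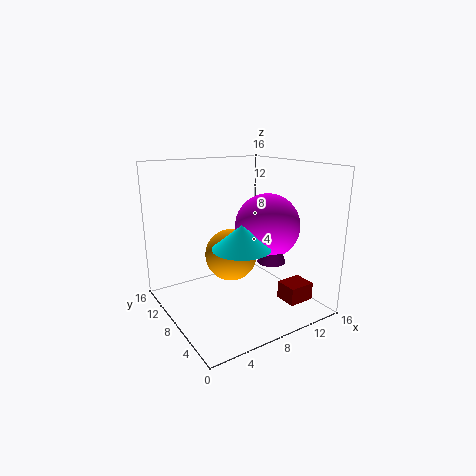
pos_x_1 = 10, pos_y_1 = 4.5, pos_z_1 = 6, height_1 = 4, pos_x_2 = 8, pos_y_2 = 9.5, pos_z_2 = 5.5, pos_x_3 = 11.5, pos_y_3 = 2.5, pos_z_3 = 1, width_3 = 3, height_3 = 2, pos_x_4 = 10.5, pos_y_4 = 6, pos_z_4 = 9.5, pos_x_5 = 6.5, pos_y_5 = 5, pos_z_5 = 8, height_5 = 2.5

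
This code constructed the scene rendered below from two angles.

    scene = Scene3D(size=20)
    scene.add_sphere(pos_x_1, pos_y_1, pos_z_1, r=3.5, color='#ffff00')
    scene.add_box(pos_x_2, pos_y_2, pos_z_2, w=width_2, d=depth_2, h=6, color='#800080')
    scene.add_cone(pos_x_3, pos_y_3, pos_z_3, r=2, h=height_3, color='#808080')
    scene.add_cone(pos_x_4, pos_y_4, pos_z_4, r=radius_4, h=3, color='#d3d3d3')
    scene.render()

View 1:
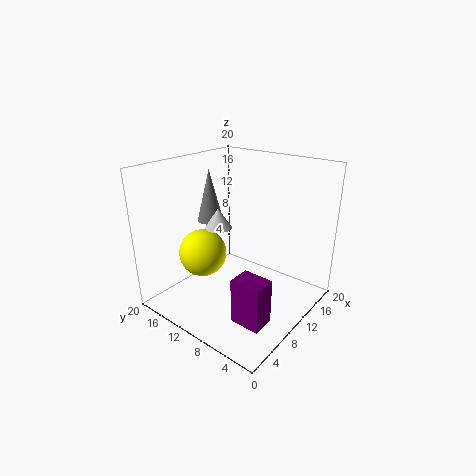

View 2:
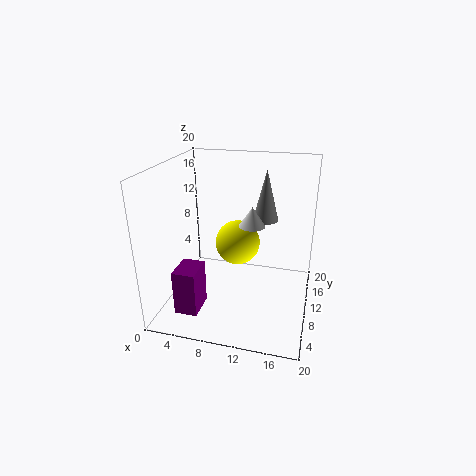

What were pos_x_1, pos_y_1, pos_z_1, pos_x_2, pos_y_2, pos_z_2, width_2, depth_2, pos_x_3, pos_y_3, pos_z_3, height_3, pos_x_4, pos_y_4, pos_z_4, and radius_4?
pos_x_1 = 8.5, pos_y_1 = 15.5, pos_z_1 = 6.5, pos_x_2 = 3.5, pos_y_2 = 2, pos_z_2 = 2, width_2 = 3, depth_2 = 4, pos_x_3 = 12.5, pos_y_3 = 17.5, pos_z_3 = 10, height_3 = 8, pos_x_4 = 11, pos_y_4 = 14.5, pos_z_4 = 10, radius_4 = 2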